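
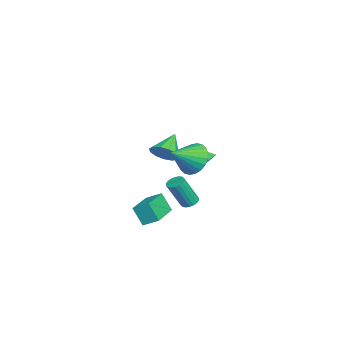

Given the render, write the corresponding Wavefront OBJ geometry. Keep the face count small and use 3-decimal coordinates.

v -1.158 2.142 -1.145
v -0.882 2.346 -0.754
v -1.542 1.258 -0.415
v -1.209 2.485 -0.757
v -1.513 2.464 -0.942
v -1.65 2.293 -1.222
v -1.557 2.051 -1.466
v -1.278 1.852 -1.56
v -0.942 1.789 -1.46
v -0.708 1.891 -1.213
v -0.684 2.111 -0.934
v -2.581 -0.297 -1.386
v -2.065 0.357 -1.104
v -3.779 0.237 -0.434
v -2.305 0.53 -1.502
v -2.632 0.44 -1.864
v -2.943 0.116 -2.073
v -3.14 -0.339 -2.065
v -3.159 -0.781 -1.84
v -2.995 -1.069 -1.472
v -2.699 -1.112 -1.076
v -2.366 -0.897 -0.778
v -2.102 -0.491 -0.674
v -1.99 -0.023 -0.795
v 2.394 1.386 0.618
v 3.24 2.008 0.598
v 3.246 0.254 1.442
v 3.061 2.128 0.947
v 2.781 2.134 1.245
v 2.441 2.027 1.449
v 2.095 1.822 1.525
v 1.794 1.551 1.464
v 1.584 1.255 1.274
v 1.498 0.979 0.984
v 1.548 0.765 0.638
v 1.727 0.645 0.289
v 2.007 0.639 -0.01
v 2.346 0.746 -0.213
v 2.693 0.951 -0.29
v 2.994 1.222 -0.228
v 3.203 1.518 -0.038
v 3.29 1.794 0.252
v 3.553 1.249 -1.883
v 3.884 1.621 -1.774
v 4.197 0.884 -0.207
v 3.867 0.511 -0.317
v 3.687 1.704 -1.696
v 4.001 0.966 -0.129
v 3.464 1.696 -1.655
v 3.778 0.958 -0.088
v 3.259 1.6 -1.659
v 3.572 0.862 -0.092
v 3.112 1.434 -1.708
v 3.425 0.696 -0.141
v 3.052 1.231 -1.791
v 3.365 0.494 -0.224
v 3.092 1.032 -1.893
v 3.405 0.295 -0.326
v 3.223 0.876 -1.993
v 3.536 0.139 -0.426
v 3.419 0.794 -2.071
v 3.733 0.056 -0.504
v 3.642 0.802 -2.112
v 3.956 0.064 -0.545
v 3.848 0.898 -2.108
v 4.161 0.16 -0.541
v 3.995 1.064 -2.059
v 4.308 0.326 -0.492
v 4.055 1.266 -1.976
v 4.368 0.529 -0.409
v 4.015 1.465 -1.874
v 4.328 0.728 -0.307
v 2.822 -0.501 -3.231
v 2.537 -1.022 -2.176
v 3.01 0.313 -2.778
v 2.725 -0.208 -1.724
v 4.735 -1.072 -2.996
v 4.45 -1.593 -1.942
v 4.923 -0.258 -2.544
v 4.638 -0.779 -1.489
f 2 1 4
f 2 4 3
f 4 1 5
f 4 5 3
f 5 1 6
f 5 6 3
f 6 1 7
f 6 7 3
f 7 1 8
f 7 8 3
f 8 1 9
f 8 9 3
f 9 1 10
f 9 10 3
f 10 1 11
f 10 11 3
f 11 1 2
f 11 2 3
f 13 12 15
f 13 15 14
f 15 12 16
f 15 16 14
f 16 12 17
f 16 17 14
f 17 12 18
f 17 18 14
f 18 12 19
f 18 19 14
f 19 12 20
f 19 20 14
f 20 12 21
f 20 21 14
f 21 12 22
f 21 22 14
f 22 12 23
f 22 23 14
f 23 12 24
f 23 24 14
f 24 12 13
f 24 13 14
f 26 25 28
f 26 28 27
f 28 25 29
f 28 29 27
f 29 25 30
f 29 30 27
f 30 25 31
f 30 31 27
f 31 25 32
f 31 32 27
f 32 25 33
f 32 33 27
f 33 25 34
f 33 34 27
f 34 25 35
f 34 35 27
f 35 25 36
f 35 36 27
f 36 25 37
f 36 37 27
f 37 25 38
f 37 38 27
f 38 25 39
f 38 39 27
f 39 25 40
f 39 40 27
f 40 25 41
f 40 41 27
f 41 25 42
f 41 42 27
f 42 25 26
f 42 26 27
f 44 43 47
f 44 47 45
f 45 47 48
f 45 48 46
f 47 43 49
f 47 49 48
f 48 49 50
f 48 50 46
f 49 43 51
f 49 51 50
f 50 51 52
f 50 52 46
f 51 43 53
f 51 53 52
f 52 53 54
f 52 54 46
f 53 43 55
f 53 55 54
f 54 55 56
f 54 56 46
f 55 43 57
f 55 57 56
f 56 57 58
f 56 58 46
f 57 43 59
f 57 59 58
f 58 59 60
f 58 60 46
f 59 43 61
f 59 61 60
f 60 61 62
f 60 62 46
f 61 43 63
f 61 63 62
f 62 63 64
f 62 64 46
f 63 43 65
f 63 65 64
f 64 65 66
f 64 66 46
f 65 43 67
f 65 67 66
f 66 67 68
f 66 68 46
f 67 43 69
f 67 69 68
f 68 69 70
f 68 70 46
f 69 43 71
f 69 71 70
f 70 71 72
f 70 72 46
f 71 43 44
f 71 44 72
f 72 44 45
f 72 45 46
f 74 76 73
f 77 74 73
f 73 76 75
f 75 77 73
f 74 80 76
f 78 74 77
f 78 80 74
f 76 80 75
f 79 77 75
f 75 80 79
f 79 78 77
f 80 78 79



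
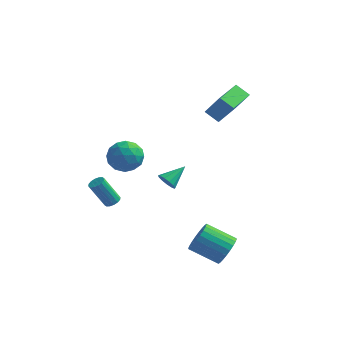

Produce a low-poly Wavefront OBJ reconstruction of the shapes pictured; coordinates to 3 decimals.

v 4.103 -3.785 -3.866
v 4.503 -3.392 -3.062
v 2.816 -3.462 -2.19
v 2.417 -3.855 -2.994
v 4.392 -3.079 -3.251
v 2.706 -3.148 -2.379
v 4.238 -2.873 -3.534
v 2.551 -2.942 -2.662
v 4.062 -2.806 -3.867
v 2.376 -2.875 -2.995
v 3.894 -2.888 -4.2
v 2.207 -2.958 -3.328
v 3.757 -3.107 -4.483
v 2.07 -3.176 -3.61
v 3.672 -3.429 -4.671
v 1.986 -3.498 -3.799
v 3.654 -3.805 -4.737
v 1.967 -3.874 -3.865
v 3.704 -4.178 -4.67
v 2.017 -4.248 -3.798
v 3.814 -4.492 -4.481
v 2.128 -4.561 -3.609
v 3.969 -4.698 -4.198
v 2.282 -4.767 -3.326
v 4.144 -4.765 -3.865
v 2.458 -4.834 -2.993
v 4.313 -4.682 -3.532
v 2.626 -4.752 -2.66
v 4.45 -4.464 -3.25
v 2.763 -4.533 -2.377
v 4.534 -4.142 -3.061
v 2.848 -4.211 -2.189
v 4.553 -3.766 -2.995
v 2.866 -3.835 -2.123
v 0.993 1.977 3.245
v 1.901 1.826 4.65
v 1.355 3.994 3.226
v 2.264 3.844 4.631
v 1.856 1.816 2.669
v 2.765 1.666 4.074
v 2.219 3.834 2.65
v 3.127 3.683 4.055
v -2.689 -3.289 -1.61
v -2.313 -3.042 -1.369
v -3.156 -3.283 0.191
v -3.531 -3.531 -0.05
v -2.488 -2.855 -1.435
v -3.33 -3.096 0.126
v -2.716 -2.784 -1.547
v -3.559 -3.026 0.014
v -2.937 -2.849 -1.676
v -3.78 -3.09 -0.116
v -3.091 -3.031 -1.788
v -3.934 -3.273 -0.227
v -3.138 -3.283 -1.852
v -3.98 -3.525 -0.291
v -3.064 -3.537 -1.851
v -3.907 -3.778 -0.291
v -2.89 -3.724 -1.786
v -3.732 -3.965 -0.225
v -2.661 -3.794 -1.674
v -3.504 -4.036 -0.113
v -2.44 -3.73 -1.544
v -3.283 -3.971 0.016
v -2.286 -3.547 -1.433
v -3.129 -3.789 0.128
v -2.24 -3.295 -1.369
v -3.082 -3.537 0.192
v -4.294 1.237 -0.564
v -3.537 1.326 0.306
v -3.143 0.054 -1.446
v -2.386 0.143 -0.576
v -3.395 -0.397 -0.411
v -4.107 0.334 0.134
v -2.573 1.046 -1.274
v -3.285 1.777 -0.729
v -2.473 1.208 -0.133
v -2.981 0.316 0.4
v -3.699 1.064 -1.54
v -4.207 0.172 -1.007
v -4.017 1.385 -0.052
v -2.663 -0.005 -1.088
v -3.256 -0.323 -0.991
v -2.811 -0.27 -0.48
v -4.352 0.802 -0.153
v -3.906 0.855 0.358
v -3.823 -0.158 -0.063
v -2.774 0.525 -1.498
v -2.328 0.578 -0.987
v -3.869 1.65 -0.66
v -3.424 1.703 -0.149
v -2.857 1.538 -1.077
v -2.947 1.368 0.201
v -2.27 0.673 -0.317
v -2.38 1.204 -0.727
v -2.798 1.633 -0.407
v -3.245 0.844 0.515
v -2.568 0.149 -0.003
v -3.161 -0.169 0.094
v -3.58 0.261 0.414
v -2.62 0.775 0.257
v -4.112 1.231 -1.137
v -3.435 0.536 -1.655
v -3.1 1.119 -1.554
v -3.519 1.549 -1.234
v -4.41 0.707 -0.823
v -3.733 0.012 -1.341
v -3.882 -0.253 -0.733
v -4.3 0.176 -0.413
v -4.06 0.605 -1.397
v 0.517 -3.445 0.78
v 0.958 -3.423 0.316
v 1.223 -2.375 1.5
v 0.7 -3.19 0.222
v 0.384 -3.037 0.305
v 0.11 -3.014 0.539
v -0.034 -3.128 0.849
v -0.004 -3.342 1.137
v 0.192 -3.589 1.312
v 0.492 -3.79 1.318
v 0.799 -3.882 1.153
v 1.017 -3.835 0.869
v 1.076 -3.664 0.558
f 2 1 5
f 2 5 3
f 3 5 6
f 3 6 4
f 5 1 7
f 5 7 6
f 6 7 8
f 6 8 4
f 7 1 9
f 7 9 8
f 8 9 10
f 8 10 4
f 9 1 11
f 9 11 10
f 10 11 12
f 10 12 4
f 11 1 13
f 11 13 12
f 12 13 14
f 12 14 4
f 13 1 15
f 13 15 14
f 14 15 16
f 14 16 4
f 15 1 17
f 15 17 16
f 16 17 18
f 16 18 4
f 17 1 19
f 17 19 18
f 18 19 20
f 18 20 4
f 19 1 21
f 19 21 20
f 20 21 22
f 20 22 4
f 21 1 23
f 21 23 22
f 22 23 24
f 22 24 4
f 23 1 25
f 23 25 24
f 24 25 26
f 24 26 4
f 25 1 27
f 25 27 26
f 26 27 28
f 26 28 4
f 27 1 29
f 27 29 28
f 28 29 30
f 28 30 4
f 29 1 31
f 29 31 30
f 30 31 32
f 30 32 4
f 31 1 33
f 31 33 32
f 32 33 34
f 32 34 4
f 33 1 2
f 33 2 34
f 34 2 3
f 34 3 4
f 36 38 35
f 39 36 35
f 35 38 37
f 37 39 35
f 36 42 38
f 40 36 39
f 40 42 36
f 38 42 37
f 41 39 37
f 37 42 41
f 41 40 39
f 42 40 41
f 44 43 47
f 44 47 45
f 45 47 48
f 45 48 46
f 47 43 49
f 47 49 48
f 48 49 50
f 48 50 46
f 49 43 51
f 49 51 50
f 50 51 52
f 50 52 46
f 51 43 53
f 51 53 52
f 52 53 54
f 52 54 46
f 53 43 55
f 53 55 54
f 54 55 56
f 54 56 46
f 55 43 57
f 55 57 56
f 56 57 58
f 56 58 46
f 57 43 59
f 57 59 58
f 58 59 60
f 58 60 46
f 59 43 61
f 59 61 60
f 60 61 62
f 60 62 46
f 61 43 63
f 61 63 62
f 62 63 64
f 62 64 46
f 63 43 65
f 63 65 64
f 64 65 66
f 64 66 46
f 65 43 67
f 65 67 66
f 66 67 68
f 66 68 46
f 67 43 44
f 67 44 68
f 68 44 45
f 68 45 46
f 69 106 85
f 106 80 109
f 85 109 74
f 106 109 85
f 69 85 81
f 85 74 86
f 81 86 70
f 85 86 81
f 69 81 90
f 81 70 91
f 90 91 76
f 81 91 90
f 69 90 102
f 90 76 105
f 102 105 79
f 90 105 102
f 69 102 106
f 102 79 110
f 106 110 80
f 102 110 106
f 70 86 97
f 86 74 100
f 97 100 78
f 86 100 97
f 74 109 87
f 109 80 108
f 87 108 73
f 109 108 87
f 80 110 107
f 110 79 103
f 107 103 71
f 110 103 107
f 79 105 104
f 105 76 92
f 104 92 75
f 105 92 104
f 76 91 96
f 91 70 93
f 96 93 77
f 91 93 96
f 72 98 84
f 98 78 99
f 84 99 73
f 98 99 84
f 72 84 82
f 84 73 83
f 82 83 71
f 84 83 82
f 72 82 89
f 82 71 88
f 89 88 75
f 82 88 89
f 72 89 94
f 89 75 95
f 94 95 77
f 89 95 94
f 72 94 98
f 94 77 101
f 98 101 78
f 94 101 98
f 73 99 87
f 99 78 100
f 87 100 74
f 99 100 87
f 71 83 107
f 83 73 108
f 107 108 80
f 83 108 107
f 75 88 104
f 88 71 103
f 104 103 79
f 88 103 104
f 77 95 96
f 95 75 92
f 96 92 76
f 95 92 96
f 78 101 97
f 101 77 93
f 97 93 70
f 101 93 97
f 112 111 114
f 112 114 113
f 114 111 115
f 114 115 113
f 115 111 116
f 115 116 113
f 116 111 117
f 116 117 113
f 117 111 118
f 117 118 113
f 118 111 119
f 118 119 113
f 119 111 120
f 119 120 113
f 120 111 121
f 120 121 113
f 121 111 122
f 121 122 113
f 122 111 123
f 122 123 113
f 123 111 112
f 123 112 113



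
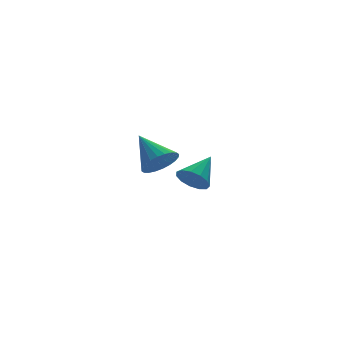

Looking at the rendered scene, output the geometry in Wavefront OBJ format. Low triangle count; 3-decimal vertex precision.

v -3.476 -3.454 1.249
v -3.005 -3.967 1.029
v -2.384 -2.786 2.031
v -2.989 -3.666 0.749
v -3.127 -3.298 0.628
v -3.376 -2.98 0.704
v -3.657 -2.812 0.953
v -3.88 -2.848 1.296
v -3.976 -3.076 1.625
v -3.912 -3.425 1.834
v -3.711 -3.782 1.858
v -3.434 -4.036 1.688
v -3.172 -4.105 1.38
v -2.75 1.099 0.261
v -2.161 0.8 0.842
v -3.07 2.521 1.319
v -1.963 0.995 0.64
v -1.884 1.206 0.381
v -1.938 1.4 0.103
v -2.115 1.549 -0.151
v -2.389 1.629 -0.342
v -2.718 1.629 -0.441
v -3.052 1.548 -0.433
v -3.339 1.399 -0.32
v -3.537 1.204 -0.118
v -3.615 0.993 0.142
v -3.562 0.799 0.42
v -3.384 0.65 0.673
v -3.111 0.57 0.864
v -2.782 0.57 0.963
v -2.448 0.651 0.956
f 2 1 4
f 2 4 3
f 4 1 5
f 4 5 3
f 5 1 6
f 5 6 3
f 6 1 7
f 6 7 3
f 7 1 8
f 7 8 3
f 8 1 9
f 8 9 3
f 9 1 10
f 9 10 3
f 10 1 11
f 10 11 3
f 11 1 12
f 11 12 3
f 12 1 13
f 12 13 3
f 13 1 2
f 13 2 3
f 15 14 17
f 15 17 16
f 17 14 18
f 17 18 16
f 18 14 19
f 18 19 16
f 19 14 20
f 19 20 16
f 20 14 21
f 20 21 16
f 21 14 22
f 21 22 16
f 22 14 23
f 22 23 16
f 23 14 24
f 23 24 16
f 24 14 25
f 24 25 16
f 25 14 26
f 25 26 16
f 26 14 27
f 26 27 16
f 27 14 28
f 27 28 16
f 28 14 29
f 28 29 16
f 29 14 30
f 29 30 16
f 30 14 31
f 30 31 16
f 31 14 15
f 31 15 16



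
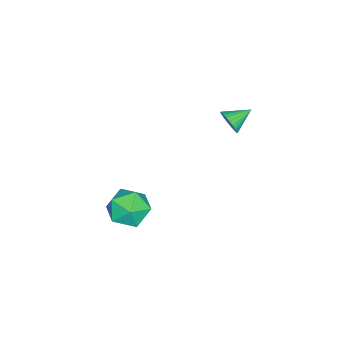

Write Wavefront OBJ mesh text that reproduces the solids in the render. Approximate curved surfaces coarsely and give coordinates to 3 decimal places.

v 3.666 0.684 -1.124
v 4.311 0.377 -1.729
v 3.189 -0.737 -0.911
v 3.834 -1.044 -1.516
v 4.097 -0.7 -0.686
v 4.392 0.178 -0.818
v 3.108 -0.538 -1.822
v 3.403 0.34 -1.954
v 3.966 -0.379 -2.16
v 4.577 -0.478 -1.459
v 2.923 0.118 -1.181
v 3.534 0.019 -0.48
v -0.934 1.948 0.357
v -0.589 2.101 0.784
v -1.666 2.572 0.723
v -0.537 2.253 0.63
v -0.545 2.358 0.434
v -0.613 2.401 0.227
v -0.729 2.375 0.039
v -0.877 2.284 -0.101
v -1.033 2.141 -0.17
v -1.174 1.97 -0.16
v -1.278 1.795 -0.071
v -1.33 1.643 0.083
v -1.322 1.538 0.279
v -1.255 1.495 0.486
v -1.138 1.521 0.674
v -0.991 1.612 0.814
v -0.835 1.754 0.883
v -0.694 1.926 0.873
f 1 12 6
f 1 6 2
f 1 2 8
f 1 8 11
f 1 11 12
f 2 6 10
f 6 12 5
f 12 11 3
f 11 8 7
f 8 2 9
f 4 10 5
f 4 5 3
f 4 3 7
f 4 7 9
f 4 9 10
f 5 10 6
f 3 5 12
f 7 3 11
f 9 7 8
f 10 9 2
f 14 13 16
f 14 16 15
f 16 13 17
f 16 17 15
f 17 13 18
f 17 18 15
f 18 13 19
f 18 19 15
f 19 13 20
f 19 20 15
f 20 13 21
f 20 21 15
f 21 13 22
f 21 22 15
f 22 13 23
f 22 23 15
f 23 13 24
f 23 24 15
f 24 13 25
f 24 25 15
f 25 13 26
f 25 26 15
f 26 13 27
f 26 27 15
f 27 13 28
f 27 28 15
f 28 13 29
f 28 29 15
f 29 13 30
f 29 30 15
f 30 13 14
f 30 14 15



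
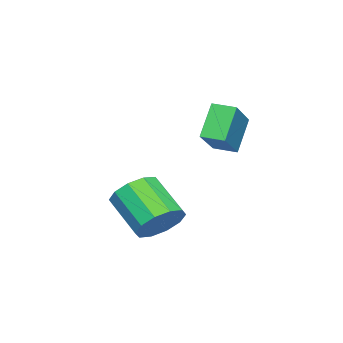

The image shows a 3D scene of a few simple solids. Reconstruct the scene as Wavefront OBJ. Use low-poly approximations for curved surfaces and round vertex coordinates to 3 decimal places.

v -4.503 -0.198 -0.022
v -2.745 0.006 1.233
v -4.561 0.787 -0.102
v -2.803 0.991 1.154
v -3.517 -0.251 -1.394
v -1.759 -0.047 -0.138
v -3.575 0.734 -1.473
v -1.817 0.938 -0.218
v -0.144 -0.893 -4.159
v 0.656 -0.771 -3.459
v -0.136 -2.224 -2.301
v -0.936 -2.347 -3.001
v 0.165 -0.363 -3.283
v -0.626 -1.817 -2.124
v -0.443 -0.158 -3.441
v -1.234 -1.612 -2.283
v -0.937 -0.234 -3.874
v -1.729 -1.687 -2.715
v -1.129 -0.562 -4.415
v -1.92 -2.015 -3.257
v -0.944 -1.016 -4.859
v -1.736 -2.469 -3.701
v -0.454 -1.423 -5.036
v -1.245 -2.877 -3.877
v 0.154 -1.628 -4.877
v -0.637 -3.082 -3.719
v 0.649 -1.553 -4.445
v -0.143 -3.006 -3.286
v 0.84 -1.225 -3.903
v 0.049 -2.678 -2.745
f 2 4 1
f 5 2 1
f 1 4 3
f 3 5 1
f 2 8 4
f 6 2 5
f 6 8 2
f 4 8 3
f 7 5 3
f 3 8 7
f 7 6 5
f 8 6 7
f 10 9 13
f 10 13 11
f 11 13 14
f 11 14 12
f 13 9 15
f 13 15 14
f 14 15 16
f 14 16 12
f 15 9 17
f 15 17 16
f 16 17 18
f 16 18 12
f 17 9 19
f 17 19 18
f 18 19 20
f 18 20 12
f 19 9 21
f 19 21 20
f 20 21 22
f 20 22 12
f 21 9 23
f 21 23 22
f 22 23 24
f 22 24 12
f 23 9 25
f 23 25 24
f 24 25 26
f 24 26 12
f 25 9 27
f 25 27 26
f 26 27 28
f 26 28 12
f 27 9 29
f 27 29 28
f 28 29 30
f 28 30 12
f 29 9 10
f 29 10 30
f 30 10 11
f 30 11 12



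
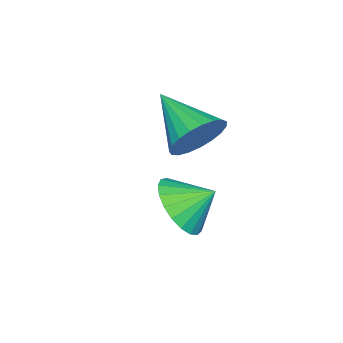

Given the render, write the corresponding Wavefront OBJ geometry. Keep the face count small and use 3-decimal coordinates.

v 1.247 1.464 -1.288
v 1.889 1.585 -0.598
v 0.633 -0.164 -0.432
v 1.576 1.779 -0.454
v 1.207 1.918 -0.455
v 0.844 1.979 -0.599
v 0.551 1.951 -0.863
v 0.379 1.839 -1.2
v 0.357 1.662 -1.553
v 0.488 1.45 -1.859
v 0.751 1.242 -2.067
v 1.1 1.071 -2.141
v 1.474 0.969 -2.067
v 1.809 0.952 -1.858
v 2.047 1.024 -1.551
v 2.147 1.172 -1.198
v 2.091 1.37 -0.862
v 3.934 2.55 -1.971
v 4.554 3.231 -2.386
v 3.486 3.35 -1.329
v 4.221 3.249 -2.641
v 3.839 3.147 -2.781
v 3.473 2.941 -2.78
v 3.186 2.668 -2.64
v 3.029 2.374 -2.384
v 3.029 2.111 -2.057
v 3.185 1.923 -1.715
v 3.47 1.845 -1.417
v 3.836 1.888 -1.215
v 4.219 2.045 -1.144
v 4.553 2.29 -1.216
v 4.779 2.58 -1.419
v 4.86 2.864 -1.717
v 4.78 3.095 -2.059
f 2 1 4
f 2 4 3
f 4 1 5
f 4 5 3
f 5 1 6
f 5 6 3
f 6 1 7
f 6 7 3
f 7 1 8
f 7 8 3
f 8 1 9
f 8 9 3
f 9 1 10
f 9 10 3
f 10 1 11
f 10 11 3
f 11 1 12
f 11 12 3
f 12 1 13
f 12 13 3
f 13 1 14
f 13 14 3
f 14 1 15
f 14 15 3
f 15 1 16
f 15 16 3
f 16 1 17
f 16 17 3
f 17 1 2
f 17 2 3
f 19 18 21
f 19 21 20
f 21 18 22
f 21 22 20
f 22 18 23
f 22 23 20
f 23 18 24
f 23 24 20
f 24 18 25
f 24 25 20
f 25 18 26
f 25 26 20
f 26 18 27
f 26 27 20
f 27 18 28
f 27 28 20
f 28 18 29
f 28 29 20
f 29 18 30
f 29 30 20
f 30 18 31
f 30 31 20
f 31 18 32
f 31 32 20
f 32 18 33
f 32 33 20
f 33 18 34
f 33 34 20
f 34 18 19
f 34 19 20



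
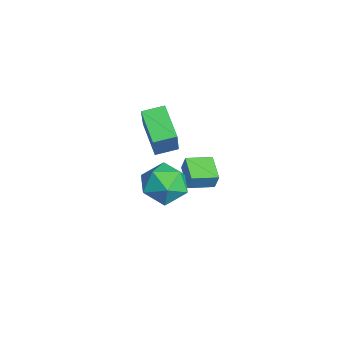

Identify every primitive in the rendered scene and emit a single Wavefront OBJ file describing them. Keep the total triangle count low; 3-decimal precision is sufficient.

v 2.618 1.351 0.165
v 3.351 0.984 1.068
v 2.909 -0.364 -0.768
v 3.642 -0.731 0.135
v 2.445 -0.608 0.333
v 2.265 0.452 0.91
v 3.995 0.168 -0.61
v 3.815 1.228 -0.033
v 4.202 0.253 0.59
v 3.244 -0.227 1.172
v 3.016 0.847 -0.872
v 2.058 0.367 -0.29
v -3.443 0.523 -0.898
v -2.392 0.251 0.887
v -3.499 1.673 -0.691
v -2.448 1.401 1.095
v -1.752 0.779 -1.855
v -0.701 0.507 -0.069
v -1.808 1.929 -1.647
v -0.757 1.657 0.138
v -1.548 2.002 -2.813
v -1.293 2.15 -1.931
v -1.63 3.325 -3.011
v -1.375 3.473 -2.129
v -0.185 2.027 -3.211
v 0.07 2.175 -2.329
v -0.267 3.35 -3.409
v -0.012 3.498 -2.527
f 1 12 6
f 1 6 2
f 1 2 8
f 1 8 11
f 1 11 12
f 2 6 10
f 6 12 5
f 12 11 3
f 11 8 7
f 8 2 9
f 4 10 5
f 4 5 3
f 4 3 7
f 4 7 9
f 4 9 10
f 5 10 6
f 3 5 12
f 7 3 11
f 9 7 8
f 10 9 2
f 14 16 13
f 17 14 13
f 13 16 15
f 15 17 13
f 14 20 16
f 18 14 17
f 18 20 14
f 16 20 15
f 19 17 15
f 15 20 19
f 19 18 17
f 20 18 19
f 22 24 21
f 25 22 21
f 21 24 23
f 23 25 21
f 22 28 24
f 26 22 25
f 26 28 22
f 24 28 23
f 27 25 23
f 23 28 27
f 27 26 25
f 28 26 27



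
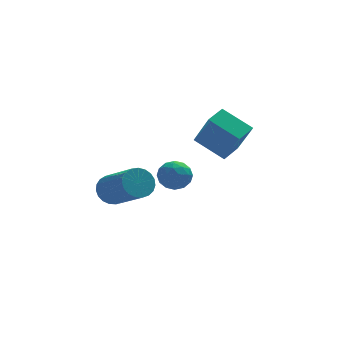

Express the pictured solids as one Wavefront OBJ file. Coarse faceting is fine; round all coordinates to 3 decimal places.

v -4.112 -0.426 -1.361
v -3.775 0.077 -0.919
v -2.95 -1.531 0.283
v -3.288 -2.034 -0.159
v -4.051 0.041 -0.777
v -3.226 -1.566 0.424
v -4.337 -0.075 -0.737
v -3.512 -1.683 0.464
v -4.584 -0.253 -0.804
v -3.76 -1.86 0.397
v -4.75 -0.46 -0.968
v -3.926 -2.068 0.233
v -4.806 -0.661 -1.199
v -3.981 -2.269 0.002
v -4.742 -0.822 -1.459
v -3.917 -2.43 -0.257
v -4.569 -0.914 -1.701
v -3.744 -2.522 -0.5
v -4.317 -0.922 -1.885
v -3.492 -2.53 -0.683
v -4.029 -0.844 -1.978
v -3.204 -2.452 -0.776
v -3.756 -0.694 -1.964
v -2.932 -2.302 -0.763
v -3.545 -0.497 -1.846
v -2.72 -2.105 -0.645
v -3.432 -0.289 -1.644
v -2.607 -1.896 -0.443
v -3.436 -0.103 -1.393
v -2.611 -1.711 -0.192
v -3.558 0.026 -1.137
v -2.733 -1.582 0.065
v 0.835 1.419 -1.024
v 1.283 0.556 0.574
v -0.288 2.298 -0.234
v 0.16 1.434 1.363
v 1.56 2.166 -0.823
v 2.008 1.302 0.774
v 0.437 3.044 -0.034
v 0.885 2.181 1.564
v -1.779 2.224 -1.767
v -1.059 2.43 -1.489
v -1.221 1.63 -2.771
v -0.501 1.836 -2.493
v -0.941 1.297 -2.101
v -1.286 1.664 -1.48
v -0.994 2.396 -2.78
v -1.339 2.763 -2.159
v -0.574 2.537 -2.115
v -0.541 1.857 -1.695
v -1.739 2.203 -2.565
v -1.706 1.523 -2.145
v -1.468 2.379 -1.54
v -0.812 1.681 -2.72
v -1.071 1.364 -2.49
v -0.648 1.485 -2.326
v -1.602 1.929 -1.535
v -1.179 2.05 -1.371
v -1.109 1.384 -1.731
v -1.101 2.01 -2.889
v -0.678 2.131 -2.725
v -1.632 2.575 -1.934
v -1.209 2.696 -1.77
v -1.171 2.676 -2.529
v -0.76 2.563 -1.744
v -0.431 2.214 -2.334
v -0.721 2.543 -2.503
v -0.924 2.759 -2.138
v -0.741 2.164 -1.497
v -0.412 1.815 -2.087
v -0.671 1.498 -1.857
v -0.874 1.713 -1.492
v -0.455 2.226 -1.865
v -1.868 2.245 -2.173
v -1.539 1.896 -2.763
v -1.406 2.347 -2.768
v -1.609 2.562 -2.403
v -1.849 1.846 -1.926
v -1.52 1.497 -2.516
v -1.356 1.301 -2.122
v -1.559 1.517 -1.757
v -1.825 1.834 -2.395
f 2 1 5
f 2 5 3
f 3 5 6
f 3 6 4
f 5 1 7
f 5 7 6
f 6 7 8
f 6 8 4
f 7 1 9
f 7 9 8
f 8 9 10
f 8 10 4
f 9 1 11
f 9 11 10
f 10 11 12
f 10 12 4
f 11 1 13
f 11 13 12
f 12 13 14
f 12 14 4
f 13 1 15
f 13 15 14
f 14 15 16
f 14 16 4
f 15 1 17
f 15 17 16
f 16 17 18
f 16 18 4
f 17 1 19
f 17 19 18
f 18 19 20
f 18 20 4
f 19 1 21
f 19 21 20
f 20 21 22
f 20 22 4
f 21 1 23
f 21 23 22
f 22 23 24
f 22 24 4
f 23 1 25
f 23 25 24
f 24 25 26
f 24 26 4
f 25 1 27
f 25 27 26
f 26 27 28
f 26 28 4
f 27 1 29
f 27 29 28
f 28 29 30
f 28 30 4
f 29 1 31
f 29 31 30
f 30 31 32
f 30 32 4
f 31 1 2
f 31 2 32
f 32 2 3
f 32 3 4
f 34 36 33
f 37 34 33
f 33 36 35
f 35 37 33
f 34 40 36
f 38 34 37
f 38 40 34
f 36 40 35
f 39 37 35
f 35 40 39
f 39 38 37
f 40 38 39
f 41 78 57
f 78 52 81
f 57 81 46
f 78 81 57
f 41 57 53
f 57 46 58
f 53 58 42
f 57 58 53
f 41 53 62
f 53 42 63
f 62 63 48
f 53 63 62
f 41 62 74
f 62 48 77
f 74 77 51
f 62 77 74
f 41 74 78
f 74 51 82
f 78 82 52
f 74 82 78
f 42 58 69
f 58 46 72
f 69 72 50
f 58 72 69
f 46 81 59
f 81 52 80
f 59 80 45
f 81 80 59
f 52 82 79
f 82 51 75
f 79 75 43
f 82 75 79
f 51 77 76
f 77 48 64
f 76 64 47
f 77 64 76
f 48 63 68
f 63 42 65
f 68 65 49
f 63 65 68
f 44 70 56
f 70 50 71
f 56 71 45
f 70 71 56
f 44 56 54
f 56 45 55
f 54 55 43
f 56 55 54
f 44 54 61
f 54 43 60
f 61 60 47
f 54 60 61
f 44 61 66
f 61 47 67
f 66 67 49
f 61 67 66
f 44 66 70
f 66 49 73
f 70 73 50
f 66 73 70
f 45 71 59
f 71 50 72
f 59 72 46
f 71 72 59
f 43 55 79
f 55 45 80
f 79 80 52
f 55 80 79
f 47 60 76
f 60 43 75
f 76 75 51
f 60 75 76
f 49 67 68
f 67 47 64
f 68 64 48
f 67 64 68
f 50 73 69
f 73 49 65
f 69 65 42
f 73 65 69



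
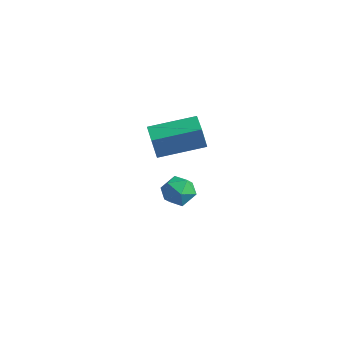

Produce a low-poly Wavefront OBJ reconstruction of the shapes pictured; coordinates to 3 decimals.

v 2.326 -0.427 1.111
v 2.29 -0.675 2.192
v 3.374 1.202 1.52
v 3.337 0.955 2.601
v 3.183 -0.955 1.019
v 3.146 -1.202 2.1
v 4.23 0.675 1.428
v 4.194 0.427 2.509
v 0.842 2.128 -3.623
v 1.607 2.174 -3.917
v 1.253 1.286 -2.683
v 2.018 1.332 -2.977
v 1.681 1.982 -2.606
v 1.427 2.502 -3.187
v 1.433 0.958 -3.413
v 1.179 1.478 -3.994
v 1.972 1.451 -3.787
v 2.125 2.083 -3.288
v 0.735 1.377 -3.312
v 0.888 2.009 -2.813
f 2 4 1
f 5 2 1
f 1 4 3
f 3 5 1
f 2 8 4
f 6 2 5
f 6 8 2
f 4 8 3
f 7 5 3
f 3 8 7
f 7 6 5
f 8 6 7
f 9 20 14
f 9 14 10
f 9 10 16
f 9 16 19
f 9 19 20
f 10 14 18
f 14 20 13
f 20 19 11
f 19 16 15
f 16 10 17
f 12 18 13
f 12 13 11
f 12 11 15
f 12 15 17
f 12 17 18
f 13 18 14
f 11 13 20
f 15 11 19
f 17 15 16
f 18 17 10



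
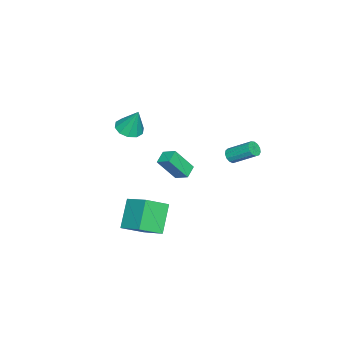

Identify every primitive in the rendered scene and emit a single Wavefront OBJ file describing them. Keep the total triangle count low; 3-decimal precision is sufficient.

v -3.285 1.023 -0.935
v -2.734 0.924 -0.824
v -2.685 2.418 0.266
v -3.235 2.517 0.155
v -2.742 1.113 -1.083
v -2.693 2.608 0.006
v -2.921 1.274 -1.295
v -2.872 2.768 -0.206
v -3.216 1.355 -1.393
v -3.167 2.849 -0.304
v -3.533 1.33 -1.345
v -3.484 2.825 -0.256
v -3.771 1.208 -1.167
v -3.722 2.703 -0.078
v -3.854 1.027 -0.915
v -3.805 2.522 0.174
v -3.757 0.845 -0.669
v -3.708 2.34 0.42
v -3.509 0.719 -0.508
v -3.46 2.214 0.581
v -3.191 0.69 -0.482
v -3.141 2.184 0.607
v -2.902 0.766 -0.599
v -2.853 2.26 0.49
v 3.715 -1.793 -3.771
v 2.289 -1.975 -2.241
v 4.467 -0.286 -2.892
v 3.04 -0.468 -1.362
v 4.76 -2.812 -2.918
v 3.333 -2.994 -1.388
v 5.511 -1.305 -2.039
v 4.085 -1.487 -0.509
v -3.481 -2.703 -4.176
v -4.393 -2.669 -3.82
v -3.26 -1.795 -3.697
v -4.172 -1.761 -3.342
v -2.888 -3.699 -2.558
v -3.8 -3.665 -2.203
v -2.667 -2.791 -2.08
v -3.579 -2.757 -1.724
v 0.431 -4.063 2.692
v 0.93 -3.373 2.371
v 0.589 -3.397 4.368
v 0.39 -3.218 2.36
v -0.134 -3.385 2.475
v -0.443 -3.811 2.674
v -0.417 -4.334 2.88
v -0.067 -4.753 3.014
v 0.473 -4.909 3.025
v 0.997 -4.742 2.909
v 1.306 -4.316 2.711
v 1.28 -3.793 2.505
f 2 1 5
f 2 5 3
f 3 5 6
f 3 6 4
f 5 1 7
f 5 7 6
f 6 7 8
f 6 8 4
f 7 1 9
f 7 9 8
f 8 9 10
f 8 10 4
f 9 1 11
f 9 11 10
f 10 11 12
f 10 12 4
f 11 1 13
f 11 13 12
f 12 13 14
f 12 14 4
f 13 1 15
f 13 15 14
f 14 15 16
f 14 16 4
f 15 1 17
f 15 17 16
f 16 17 18
f 16 18 4
f 17 1 19
f 17 19 18
f 18 19 20
f 18 20 4
f 19 1 21
f 19 21 20
f 20 21 22
f 20 22 4
f 21 1 23
f 21 23 22
f 22 23 24
f 22 24 4
f 23 1 2
f 23 2 24
f 24 2 3
f 24 3 4
f 26 28 25
f 29 26 25
f 25 28 27
f 27 29 25
f 26 32 28
f 30 26 29
f 30 32 26
f 28 32 27
f 31 29 27
f 27 32 31
f 31 30 29
f 32 30 31
f 34 36 33
f 37 34 33
f 33 36 35
f 35 37 33
f 34 40 36
f 38 34 37
f 38 40 34
f 36 40 35
f 39 37 35
f 35 40 39
f 39 38 37
f 40 38 39
f 42 41 44
f 42 44 43
f 44 41 45
f 44 45 43
f 45 41 46
f 45 46 43
f 46 41 47
f 46 47 43
f 47 41 48
f 47 48 43
f 48 41 49
f 48 49 43
f 49 41 50
f 49 50 43
f 50 41 51
f 50 51 43
f 51 41 52
f 51 52 43
f 52 41 42
f 52 42 43



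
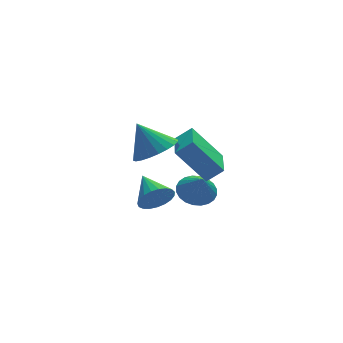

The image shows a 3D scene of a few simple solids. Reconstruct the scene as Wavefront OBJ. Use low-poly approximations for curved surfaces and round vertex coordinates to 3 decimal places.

v -3.526 0.275 1.595
v -2.683 0.901 1.618
v -4.074 0.965 2.905
v -2.942 1.124 1.392
v -3.29 1.217 1.197
v -3.674 1.168 1.062
v -4.035 0.982 1.009
v -4.319 0.688 1.045
v -4.481 0.332 1.164
v -4.499 -0.033 1.349
v -4.368 -0.351 1.571
v -4.109 -0.574 1.797
v -3.761 -0.668 1.992
v -3.377 -0.618 2.127
v -3.016 -0.432 2.18
v -2.733 -0.139 2.145
v -2.57 0.217 2.025
v -2.552 0.583 1.84
v -1.497 -0.197 -0.493
v -2.595 0.515 1.06
v -0.798 1.564 -0.806
v -1.895 2.276 0.747
v -0.785 -0.376 0.093
v -1.882 0.336 1.646
v -0.085 1.385 -0.22
v -1.183 2.097 1.333
v -0.366 3.519 -3.655
v 0.097 4.216 -3.271
v -0.354 2.901 -2.545
v -0.243 4.316 -3.212
v -0.601 4.295 -3.22
v -0.923 4.156 -3.294
v -1.161 3.92 -3.424
v -1.277 3.622 -3.588
v -1.255 3.309 -3.762
v -1.097 3.028 -3.921
v -0.828 2.822 -4.038
v -0.488 2.722 -4.097
v -0.13 2.743 -4.089
v 0.192 2.882 -4.015
v 0.43 3.118 -3.886
v 0.546 3.416 -3.721
v 0.524 3.729 -3.547
v 0.366 4.01 -3.389
v -3.889 -0.693 -0.632
v -3.558 -0.954 0.071
v -3.951 0.693 -0.088
v -3.281 -0.87 -0.11
v -3.11 -0.756 -0.382
v -3.074 -0.63 -0.697
v -3.178 -0.516 -1.001
v -3.405 -0.432 -1.241
v -3.716 -0.393 -1.375
v -4.056 -0.406 -1.382
v -4.368 -0.469 -1.258
v -4.597 -0.57 -1.027
v -4.703 -0.693 -0.727
v -4.669 -0.815 -0.41
v -4.499 -0.917 -0.132
v -4.224 -0.979 0.059
v -3.891 -0.993 0.131
f 2 1 4
f 2 4 3
f 4 1 5
f 4 5 3
f 5 1 6
f 5 6 3
f 6 1 7
f 6 7 3
f 7 1 8
f 7 8 3
f 8 1 9
f 8 9 3
f 9 1 10
f 9 10 3
f 10 1 11
f 10 11 3
f 11 1 12
f 11 12 3
f 12 1 13
f 12 13 3
f 13 1 14
f 13 14 3
f 14 1 15
f 14 15 3
f 15 1 16
f 15 16 3
f 16 1 17
f 16 17 3
f 17 1 18
f 17 18 3
f 18 1 2
f 18 2 3
f 20 22 19
f 23 20 19
f 19 22 21
f 21 23 19
f 20 26 22
f 24 20 23
f 24 26 20
f 22 26 21
f 25 23 21
f 21 26 25
f 25 24 23
f 26 24 25
f 28 27 30
f 28 30 29
f 30 27 31
f 30 31 29
f 31 27 32
f 31 32 29
f 32 27 33
f 32 33 29
f 33 27 34
f 33 34 29
f 34 27 35
f 34 35 29
f 35 27 36
f 35 36 29
f 36 27 37
f 36 37 29
f 37 27 38
f 37 38 29
f 38 27 39
f 38 39 29
f 39 27 40
f 39 40 29
f 40 27 41
f 40 41 29
f 41 27 42
f 41 42 29
f 42 27 43
f 42 43 29
f 43 27 44
f 43 44 29
f 44 27 28
f 44 28 29
f 46 45 48
f 46 48 47
f 48 45 49
f 48 49 47
f 49 45 50
f 49 50 47
f 50 45 51
f 50 51 47
f 51 45 52
f 51 52 47
f 52 45 53
f 52 53 47
f 53 45 54
f 53 54 47
f 54 45 55
f 54 55 47
f 55 45 56
f 55 56 47
f 56 45 57
f 56 57 47
f 57 45 58
f 57 58 47
f 58 45 59
f 58 59 47
f 59 45 60
f 59 60 47
f 60 45 61
f 60 61 47
f 61 45 46
f 61 46 47



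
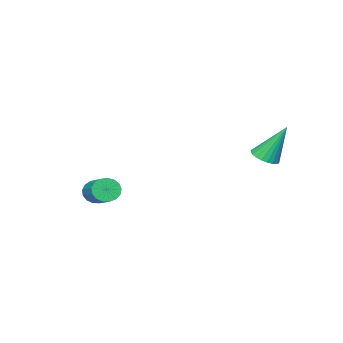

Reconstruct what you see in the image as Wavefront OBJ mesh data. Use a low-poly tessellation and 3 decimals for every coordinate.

v -0.019 2.429 -1.982
v 0.458 2.339 -1.796
v -0.441 2.971 -0.638
v 0.478 2.528 -1.866
v 0.422 2.703 -1.954
v 0.299 2.835 -2.046
v 0.128 2.906 -2.129
v -0.066 2.904 -2.189
v -0.252 2.83 -2.217
v -0.404 2.694 -2.21
v -0.496 2.519 -2.168
v -0.516 2.329 -2.098
v -0.46 2.155 -2.01
v -0.337 2.023 -1.918
v -0.166 1.952 -1.836
v 0.028 1.954 -1.776
v 0.215 2.028 -1.747
v 0.366 2.163 -1.754
v 3.203 -2.176 -4.063
v 3.605 -2.227 -4.356
v 4.199 -1.014 -3.75
v 3.797 -0.964 -3.457
v 3.457 -2.09 -4.485
v 4.051 -0.877 -3.879
v 3.251 -1.973 -4.517
v 3.845 -0.76 -3.911
v 3.034 -1.902 -4.445
v 3.628 -0.69 -3.839
v 2.855 -1.894 -4.286
v 3.449 -0.682 -3.68
v 2.757 -1.951 -4.076
v 3.351 -0.739 -3.47
v 2.76 -2.06 -3.862
v 3.354 -0.847 -3.256
v 2.865 -2.195 -3.695
v 3.459 -0.982 -3.089
v 3.048 -2.326 -3.612
v 3.642 -1.113 -3.006
v 3.265 -2.422 -3.632
v 3.86 -1.21 -3.026
v 3.469 -2.463 -3.751
v 4.063 -1.25 -3.145
v 3.612 -2.437 -3.942
v 4.206 -1.225 -3.336
v 3.661 -2.352 -4.16
v 4.255 -1.14 -3.554
f 2 1 4
f 2 4 3
f 4 1 5
f 4 5 3
f 5 1 6
f 5 6 3
f 6 1 7
f 6 7 3
f 7 1 8
f 7 8 3
f 8 1 9
f 8 9 3
f 9 1 10
f 9 10 3
f 10 1 11
f 10 11 3
f 11 1 12
f 11 12 3
f 12 1 13
f 12 13 3
f 13 1 14
f 13 14 3
f 14 1 15
f 14 15 3
f 15 1 16
f 15 16 3
f 16 1 17
f 16 17 3
f 17 1 18
f 17 18 3
f 18 1 2
f 18 2 3
f 20 19 23
f 20 23 21
f 21 23 24
f 21 24 22
f 23 19 25
f 23 25 24
f 24 25 26
f 24 26 22
f 25 19 27
f 25 27 26
f 26 27 28
f 26 28 22
f 27 19 29
f 27 29 28
f 28 29 30
f 28 30 22
f 29 19 31
f 29 31 30
f 30 31 32
f 30 32 22
f 31 19 33
f 31 33 32
f 32 33 34
f 32 34 22
f 33 19 35
f 33 35 34
f 34 35 36
f 34 36 22
f 35 19 37
f 35 37 36
f 36 37 38
f 36 38 22
f 37 19 39
f 37 39 38
f 38 39 40
f 38 40 22
f 39 19 41
f 39 41 40
f 40 41 42
f 40 42 22
f 41 19 43
f 41 43 42
f 42 43 44
f 42 44 22
f 43 19 45
f 43 45 44
f 44 45 46
f 44 46 22
f 45 19 20
f 45 20 46
f 46 20 21
f 46 21 22



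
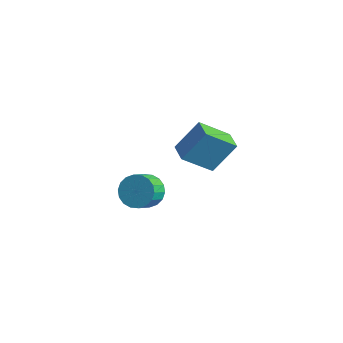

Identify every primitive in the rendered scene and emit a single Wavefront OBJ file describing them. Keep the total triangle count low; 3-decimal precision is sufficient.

v -2.421 2.402 -2.888
v -1.489 2.215 -3.4
v -1.247 1.131 -2.564
v -2.179 1.318 -2.052
v -1.359 2.515 -3.049
v -1.117 1.432 -2.212
v -1.44 2.794 -2.665
v -1.198 1.71 -1.828
v -1.715 2.994 -2.326
v -1.473 1.911 -1.489
v -2.13 3.077 -2.098
v -1.888 1.994 -1.261
v -2.602 3.027 -2.027
v -2.36 1.944 -1.19
v -3.039 2.852 -2.126
v -2.797 1.769 -1.289
v -3.353 2.589 -2.376
v -3.111 1.505 -1.54
v -3.483 2.288 -2.728
v -3.241 1.205 -1.891
v -3.402 2.01 -3.112
v -3.16 0.926 -2.275
v -3.127 1.809 -3.451
v -2.885 0.726 -2.614
v -2.712 1.726 -3.679
v -2.47 0.643 -2.842
v -2.24 1.776 -3.75
v -1.998 0.693 -2.913
v -1.803 1.951 -3.651
v -1.561 0.868 -2.814
v 1.672 0.732 3.449
v 2.28 1.901 5.084
v 0.61 1.369 3.388
v 1.218 2.538 5.023
v 2.582 2.122 2.117
v 3.19 3.291 3.752
v 1.52 2.759 2.056
v 2.128 3.928 3.691
f 2 1 5
f 2 5 3
f 3 5 6
f 3 6 4
f 5 1 7
f 5 7 6
f 6 7 8
f 6 8 4
f 7 1 9
f 7 9 8
f 8 9 10
f 8 10 4
f 9 1 11
f 9 11 10
f 10 11 12
f 10 12 4
f 11 1 13
f 11 13 12
f 12 13 14
f 12 14 4
f 13 1 15
f 13 15 14
f 14 15 16
f 14 16 4
f 15 1 17
f 15 17 16
f 16 17 18
f 16 18 4
f 17 1 19
f 17 19 18
f 18 19 20
f 18 20 4
f 19 1 21
f 19 21 20
f 20 21 22
f 20 22 4
f 21 1 23
f 21 23 22
f 22 23 24
f 22 24 4
f 23 1 25
f 23 25 24
f 24 25 26
f 24 26 4
f 25 1 27
f 25 27 26
f 26 27 28
f 26 28 4
f 27 1 29
f 27 29 28
f 28 29 30
f 28 30 4
f 29 1 2
f 29 2 30
f 30 2 3
f 30 3 4
f 32 34 31
f 35 32 31
f 31 34 33
f 33 35 31
f 32 38 34
f 36 32 35
f 36 38 32
f 34 38 33
f 37 35 33
f 33 38 37
f 37 36 35
f 38 36 37



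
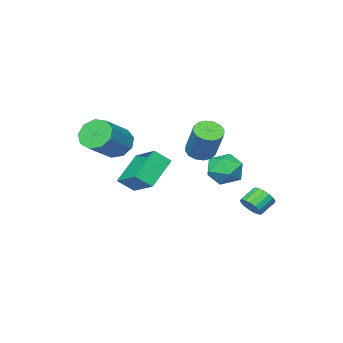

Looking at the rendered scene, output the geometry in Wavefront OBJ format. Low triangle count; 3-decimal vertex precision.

v -1.625 3.816 -1.339
v -1.219 3.837 -0.769
v -2.088 3.925 -0.152
v -2.495 3.904 -0.721
v -1.249 4.159 -0.858
v -2.118 4.247 -0.241
v -1.366 4.402 -1.057
v -2.235 4.49 -0.44
v -1.542 4.511 -1.321
v -2.411 4.599 -0.703
v -1.737 4.46 -1.588
v -2.606 4.549 -0.971
v -1.907 4.262 -1.799
v -2.776 4.351 -1.181
v -2.012 3.962 -1.904
v -2.881 4.05 -1.286
v -2.028 3.628 -1.879
v -2.898 3.717 -1.262
v -1.953 3.338 -1.731
v -2.822 3.426 -1.114
v -1.802 3.156 -1.493
v -2.671 3.245 -0.876
v -1.611 3.126 -1.22
v -2.48 3.215 -0.602
v -1.423 3.254 -0.974
v -2.292 3.342 -0.356
v -1.281 3.511 -0.811
v -2.151 3.599 -0.193
v -2.541 2.222 0.766
v -1.908 2.925 1.335
v -1.092 1.275 0.325
v -0.459 1.978 0.894
v -1.156 1.307 1.427
v -2.052 1.893 1.699
v -0.948 2.307 -0.039
v -1.844 2.893 0.233
v -0.924 2.978 0.838
v -1.052 2.36 1.744
v -1.948 1.84 -0.084
v -2.076 1.222 0.822
v 0.35 2.262 2.593
v 0.967 2.555 2.216
v 1.487 3.67 3.93
v 0.87 3.378 4.307
v 0.666 2.813 2.139
v 1.185 3.928 3.853
v 0.28 2.923 2.184
v 0.8 4.038 3.899
v -0.087 2.856 2.339
v 0.433 3.972 4.053
v -0.337 2.631 2.562
v 0.183 3.746 4.276
v -0.403 2.306 2.793
v 0.117 3.421 4.507
v -0.267 1.97 2.97
v 0.253 3.085 4.684
v 0.035 1.712 3.047
v 0.554 2.827 4.761
v 0.42 1.602 3.001
v 0.94 2.717 4.716
v 0.787 1.668 2.847
v 1.307 2.784 4.561
v 1.037 1.894 2.624
v 1.557 3.009 4.338
v 1.103 2.219 2.393
v 1.623 3.334 4.107
v 3.092 -0.808 2.963
v 3.62 -1.311 2.308
v 5.336 -0.935 3.402
v 4.808 -0.432 4.057
v 3.591 -0.665 2.131
v 5.307 -0.289 3.226
v 3.328 -0.086 2.344
v 5.044 0.29 3.439
v 2.955 0.155 2.846
v 4.671 0.531 3.941
v 2.646 -0.054 3.403
v 4.362 0.322 4.497
v 2.546 -0.617 3.754
v 4.262 -0.241 4.848
v 2.701 -1.269 3.734
v 4.417 -0.893 4.829
v 3.039 -1.705 3.354
v 4.755 -1.329 4.448
v 3.402 -1.722 2.79
v 5.118 -1.346 3.885
v 1.732 0.314 1.413
v 2.131 2.096 2.277
v 3.229 0.594 0.147
v 3.627 2.376 1.011
v 2.413 -0.176 2.109
v 2.811 1.606 2.973
v 3.909 0.104 0.843
v 4.308 1.886 1.707
f 2 1 5
f 2 5 3
f 3 5 6
f 3 6 4
f 5 1 7
f 5 7 6
f 6 7 8
f 6 8 4
f 7 1 9
f 7 9 8
f 8 9 10
f 8 10 4
f 9 1 11
f 9 11 10
f 10 11 12
f 10 12 4
f 11 1 13
f 11 13 12
f 12 13 14
f 12 14 4
f 13 1 15
f 13 15 14
f 14 15 16
f 14 16 4
f 15 1 17
f 15 17 16
f 16 17 18
f 16 18 4
f 17 1 19
f 17 19 18
f 18 19 20
f 18 20 4
f 19 1 21
f 19 21 20
f 20 21 22
f 20 22 4
f 21 1 23
f 21 23 22
f 22 23 24
f 22 24 4
f 23 1 25
f 23 25 24
f 24 25 26
f 24 26 4
f 25 1 27
f 25 27 26
f 26 27 28
f 26 28 4
f 27 1 2
f 27 2 28
f 28 2 3
f 28 3 4
f 29 40 34
f 29 34 30
f 29 30 36
f 29 36 39
f 29 39 40
f 30 34 38
f 34 40 33
f 40 39 31
f 39 36 35
f 36 30 37
f 32 38 33
f 32 33 31
f 32 31 35
f 32 35 37
f 32 37 38
f 33 38 34
f 31 33 40
f 35 31 39
f 37 35 36
f 38 37 30
f 42 41 45
f 42 45 43
f 43 45 46
f 43 46 44
f 45 41 47
f 45 47 46
f 46 47 48
f 46 48 44
f 47 41 49
f 47 49 48
f 48 49 50
f 48 50 44
f 49 41 51
f 49 51 50
f 50 51 52
f 50 52 44
f 51 41 53
f 51 53 52
f 52 53 54
f 52 54 44
f 53 41 55
f 53 55 54
f 54 55 56
f 54 56 44
f 55 41 57
f 55 57 56
f 56 57 58
f 56 58 44
f 57 41 59
f 57 59 58
f 58 59 60
f 58 60 44
f 59 41 61
f 59 61 60
f 60 61 62
f 60 62 44
f 61 41 63
f 61 63 62
f 62 63 64
f 62 64 44
f 63 41 65
f 63 65 64
f 64 65 66
f 64 66 44
f 65 41 42
f 65 42 66
f 66 42 43
f 66 43 44
f 68 67 71
f 68 71 69
f 69 71 72
f 69 72 70
f 71 67 73
f 71 73 72
f 72 73 74
f 72 74 70
f 73 67 75
f 73 75 74
f 74 75 76
f 74 76 70
f 75 67 77
f 75 77 76
f 76 77 78
f 76 78 70
f 77 67 79
f 77 79 78
f 78 79 80
f 78 80 70
f 79 67 81
f 79 81 80
f 80 81 82
f 80 82 70
f 81 67 83
f 81 83 82
f 82 83 84
f 82 84 70
f 83 67 85
f 83 85 84
f 84 85 86
f 84 86 70
f 85 67 68
f 85 68 86
f 86 68 69
f 86 69 70
f 88 90 87
f 91 88 87
f 87 90 89
f 89 91 87
f 88 94 90
f 92 88 91
f 92 94 88
f 90 94 89
f 93 91 89
f 89 94 93
f 93 92 91
f 94 92 93



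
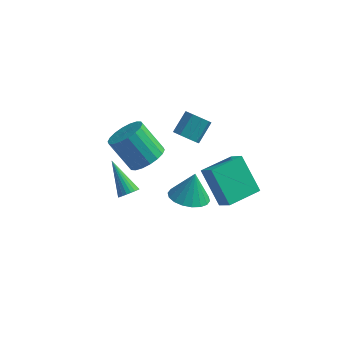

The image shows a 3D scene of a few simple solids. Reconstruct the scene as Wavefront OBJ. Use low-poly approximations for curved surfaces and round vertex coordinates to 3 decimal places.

v 0.636 -1.107 3.279
v 0.993 -0.83 2.799
v 1.321 0.065 3.561
v 0.964 -0.213 4.041
v 0.572 -0.668 2.791
v 0.9 0.227 3.552
v 0.18 -0.712 3.011
v 0.508 0.182 3.773
v 0.002 -0.941 3.357
v 0.33 -0.047 4.119
v 0.121 -1.248 3.666
v 0.448 -0.353 4.428
v 0.48 -1.489 3.795
v 0.808 -0.594 4.556
v 0.913 -1.551 3.682
v 1.241 -0.656 4.443
v 1.216 -1.406 3.38
v 1.544 -0.511 4.142
v 1.248 -1.121 3.032
v 1.576 -0.226 3.793
v -2.215 -0.737 -2.32
v -1.768 -0.502 -2.101
v -3.345 0.257 -1.08
v -1.817 -0.363 -2.257
v -1.926 -0.281 -2.423
v -2.079 -0.268 -2.573
v -2.253 -0.327 -2.684
v -2.421 -0.448 -2.74
v -2.558 -0.614 -2.732
v -2.642 -0.798 -2.661
v -2.662 -0.973 -2.538
v -2.613 -1.112 -2.382
v -2.504 -1.194 -2.216
v -2.351 -1.207 -2.067
v -2.177 -1.148 -1.955
v -2.009 -1.026 -1.9
v -1.872 -0.861 -1.908
v -1.788 -0.677 -1.979
v -1.331 -0.601 0.564
v -0.59 -0.622 1.173
v -1.727 -0.341 2.566
v -2.469 -0.319 1.956
v -0.615 -0.209 1.069
v -1.753 0.073 2.462
v -0.783 0.127 0.864
v -1.92 0.409 2.257
v -1.058 0.319 0.6
v -2.196 0.6 1.993
v -1.388 0.328 0.329
v -2.526 0.61 1.722
v -1.707 0.154 0.104
v -2.844 0.436 1.497
v -1.951 -0.17 -0.03
v -3.088 0.112 1.363
v -2.073 -0.579 -0.046
v -3.21 -0.298 1.347
v -2.047 -0.993 0.058
v -3.185 -0.711 1.451
v -1.88 -1.329 0.263
v -3.017 -1.047 1.656
v -1.604 -1.52 0.527
v -2.742 -1.239 1.92
v -1.274 -1.53 0.798
v -2.412 -1.248 2.191
v -0.956 -1.356 1.023
v -2.093 -1.074 2.416
v -0.712 -1.032 1.157
v -1.849 -0.75 2.55
v 0.757 1.113 -1.541
v 1.397 0.583 -0.761
v 1.863 2.495 -1.51
v 2.503 1.965 -0.729
v 1.897 0.235 -3.071
v 2.537 -0.295 -2.29
v 3.003 1.617 -3.039
v 3.643 1.087 -2.259
v 1.47 -3.553 1.546
v 2.4 -3.431 1.393
v 1.63 -3.107 2.874
v 2.236 -3.056 1.286
v 1.921 -2.779 1.231
v 1.517 -2.656 1.238
v 1.103 -2.71 1.307
v 0.762 -2.932 1.422
v 0.561 -3.276 1.562
v 0.54 -3.676 1.699
v 0.704 -4.051 1.806
v 1.019 -4.328 1.861
v 1.423 -4.451 1.854
v 1.837 -4.396 1.786
v 2.178 -4.175 1.67
v 2.379 -3.83 1.53
f 2 1 5
f 2 5 3
f 3 5 6
f 3 6 4
f 5 1 7
f 5 7 6
f 6 7 8
f 6 8 4
f 7 1 9
f 7 9 8
f 8 9 10
f 8 10 4
f 9 1 11
f 9 11 10
f 10 11 12
f 10 12 4
f 11 1 13
f 11 13 12
f 12 13 14
f 12 14 4
f 13 1 15
f 13 15 14
f 14 15 16
f 14 16 4
f 15 1 17
f 15 17 16
f 16 17 18
f 16 18 4
f 17 1 19
f 17 19 18
f 18 19 20
f 18 20 4
f 19 1 2
f 19 2 20
f 20 2 3
f 20 3 4
f 22 21 24
f 22 24 23
f 24 21 25
f 24 25 23
f 25 21 26
f 25 26 23
f 26 21 27
f 26 27 23
f 27 21 28
f 27 28 23
f 28 21 29
f 28 29 23
f 29 21 30
f 29 30 23
f 30 21 31
f 30 31 23
f 31 21 32
f 31 32 23
f 32 21 33
f 32 33 23
f 33 21 34
f 33 34 23
f 34 21 35
f 34 35 23
f 35 21 36
f 35 36 23
f 36 21 37
f 36 37 23
f 37 21 38
f 37 38 23
f 38 21 22
f 38 22 23
f 40 39 43
f 40 43 41
f 41 43 44
f 41 44 42
f 43 39 45
f 43 45 44
f 44 45 46
f 44 46 42
f 45 39 47
f 45 47 46
f 46 47 48
f 46 48 42
f 47 39 49
f 47 49 48
f 48 49 50
f 48 50 42
f 49 39 51
f 49 51 50
f 50 51 52
f 50 52 42
f 51 39 53
f 51 53 52
f 52 53 54
f 52 54 42
f 53 39 55
f 53 55 54
f 54 55 56
f 54 56 42
f 55 39 57
f 55 57 56
f 56 57 58
f 56 58 42
f 57 39 59
f 57 59 58
f 58 59 60
f 58 60 42
f 59 39 61
f 59 61 60
f 60 61 62
f 60 62 42
f 61 39 63
f 61 63 62
f 62 63 64
f 62 64 42
f 63 39 65
f 63 65 64
f 64 65 66
f 64 66 42
f 65 39 67
f 65 67 66
f 66 67 68
f 66 68 42
f 67 39 40
f 67 40 68
f 68 40 41
f 68 41 42
f 70 72 69
f 73 70 69
f 69 72 71
f 71 73 69
f 70 76 72
f 74 70 73
f 74 76 70
f 72 76 71
f 75 73 71
f 71 76 75
f 75 74 73
f 76 74 75
f 78 77 80
f 78 80 79
f 80 77 81
f 80 81 79
f 81 77 82
f 81 82 79
f 82 77 83
f 82 83 79
f 83 77 84
f 83 84 79
f 84 77 85
f 84 85 79
f 85 77 86
f 85 86 79
f 86 77 87
f 86 87 79
f 87 77 88
f 87 88 79
f 88 77 89
f 88 89 79
f 89 77 90
f 89 90 79
f 90 77 91
f 90 91 79
f 91 77 92
f 91 92 79
f 92 77 78
f 92 78 79



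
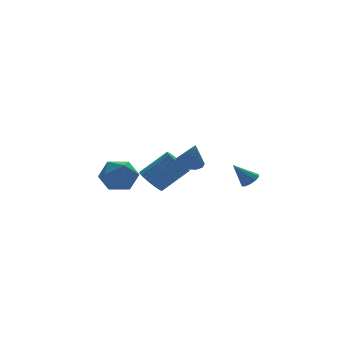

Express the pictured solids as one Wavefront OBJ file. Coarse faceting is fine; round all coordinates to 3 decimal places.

v -2.329 3.91 0.842
v -1.55 3.302 0.398
v -3.31 2.478 1.082
v -2.531 1.87 0.638
v -2.372 2.333 1.604
v -1.765 3.218 1.456
v -3.095 2.562 0.024
v -2.488 3.447 -0.124
v -2.024 2.469 -0.108
v -1.577 2.327 0.868
v -3.283 3.453 0.612
v -2.836 3.311 1.588
v -1.775 0.479 1.056
v -1.269 0.898 0.618
v 0.041 0.601 1.846
v -0.465 0.181 2.284
v -1.388 1.118 0.798
v -0.078 0.82 2.026
v -1.567 1.24 1.018
v -0.257 0.942 2.246
v -1.777 1.246 1.244
v -0.467 0.949 2.472
v -1.986 1.136 1.441
v -0.676 0.838 2.669
v -2.164 0.925 1.579
v -0.854 0.628 2.807
v -2.282 0.647 1.638
v -0.972 0.349 2.866
v -2.323 0.343 1.608
v -1.014 0.045 2.836
v -2.281 0.059 1.494
v -0.971 -0.238 2.722
v -2.162 -0.16 1.314
v -0.852 -0.458 2.542
v -1.983 -0.282 1.094
v -0.673 -0.58 2.322
v -1.773 -0.289 0.868
v -0.463 -0.586 2.096
v -1.564 -0.178 0.671
v -0.254 -0.476 1.899
v -1.386 0.032 0.533
v -0.076 -0.265 1.761
v -1.268 0.311 0.474
v 0.042 0.013 1.702
v -1.226 0.615 0.504
v 0.083 0.317 1.732
v -0.803 -1.891 2.943
v -0.125 -1.769 2.968
v -0.757 -2.409 4.177
v -0.299 -1.451 3.108
v -0.633 -1.272 3.196
v -1.021 -1.29 3.203
v -1.34 -1.499 3.127
v -1.489 -1.832 2.993
v -1.42 -2.184 2.843
v -1.155 -2.443 2.724
v -0.779 -2.527 2.675
v -0.41 -2.408 2.711
v -0.166 -2.126 2.82
v 1.508 -3.535 1.991
v 1.788 -3.859 2.304
v 0.752 -3.245 2.969
v 1.923 -3.561 2.32
v 1.9 -3.253 2.21
v 1.727 -3.053 2.017
v 1.47 -3.037 1.814
v 1.228 -3.211 1.678
v 1.093 -3.509 1.662
v 1.117 -3.817 1.772
v 1.29 -4.017 1.965
v 1.546 -4.033 2.168
f 1 12 6
f 1 6 2
f 1 2 8
f 1 8 11
f 1 11 12
f 2 6 10
f 6 12 5
f 12 11 3
f 11 8 7
f 8 2 9
f 4 10 5
f 4 5 3
f 4 3 7
f 4 7 9
f 4 9 10
f 5 10 6
f 3 5 12
f 7 3 11
f 9 7 8
f 10 9 2
f 14 13 17
f 14 17 15
f 15 17 18
f 15 18 16
f 17 13 19
f 17 19 18
f 18 19 20
f 18 20 16
f 19 13 21
f 19 21 20
f 20 21 22
f 20 22 16
f 21 13 23
f 21 23 22
f 22 23 24
f 22 24 16
f 23 13 25
f 23 25 24
f 24 25 26
f 24 26 16
f 25 13 27
f 25 27 26
f 26 27 28
f 26 28 16
f 27 13 29
f 27 29 28
f 28 29 30
f 28 30 16
f 29 13 31
f 29 31 30
f 30 31 32
f 30 32 16
f 31 13 33
f 31 33 32
f 32 33 34
f 32 34 16
f 33 13 35
f 33 35 34
f 34 35 36
f 34 36 16
f 35 13 37
f 35 37 36
f 36 37 38
f 36 38 16
f 37 13 39
f 37 39 38
f 38 39 40
f 38 40 16
f 39 13 41
f 39 41 40
f 40 41 42
f 40 42 16
f 41 13 43
f 41 43 42
f 42 43 44
f 42 44 16
f 43 13 45
f 43 45 44
f 44 45 46
f 44 46 16
f 45 13 14
f 45 14 46
f 46 14 15
f 46 15 16
f 48 47 50
f 48 50 49
f 50 47 51
f 50 51 49
f 51 47 52
f 51 52 49
f 52 47 53
f 52 53 49
f 53 47 54
f 53 54 49
f 54 47 55
f 54 55 49
f 55 47 56
f 55 56 49
f 56 47 57
f 56 57 49
f 57 47 58
f 57 58 49
f 58 47 59
f 58 59 49
f 59 47 48
f 59 48 49
f 61 60 63
f 61 63 62
f 63 60 64
f 63 64 62
f 64 60 65
f 64 65 62
f 65 60 66
f 65 66 62
f 66 60 67
f 66 67 62
f 67 60 68
f 67 68 62
f 68 60 69
f 68 69 62
f 69 60 70
f 69 70 62
f 70 60 71
f 70 71 62
f 71 60 61
f 71 61 62



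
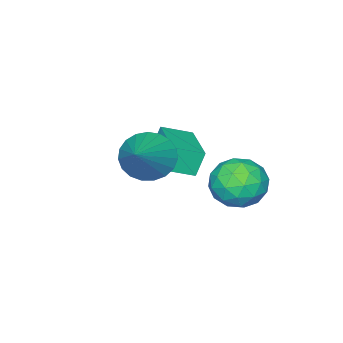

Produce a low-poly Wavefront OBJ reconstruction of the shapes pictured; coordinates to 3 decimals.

v -3.123 4.203 -0.335
v -2.791 3.798 0.54
v -3.149 2.702 -1.02
v -2.817 2.297 -0.145
v -3.758 2.686 -0.202
v -3.742 3.613 0.222
v -2.198 2.887 -0.702
v -2.182 3.814 -0.278
v -2.219 2.984 0.313
v -3.183 2.86 0.622
v -2.757 3.64 -1.102
v -3.721 3.516 -0.793
v -2.955 4.132 0.163
v -2.985 2.368 -0.643
v -3.539 2.596 -0.676
v -3.343 2.358 -0.162
v -3.514 4.024 -0.024
v -3.318 3.786 0.49
v -3.887 3.132 0.054
v -2.622 2.714 -0.97
v -2.426 2.476 -0.456
v -2.597 4.142 -0.318
v -2.401 3.904 0.196
v -2.053 3.368 -0.534
v -2.423 3.416 0.544
v -2.439 2.533 0.141
v -2.075 2.88 -0.186
v -2.065 3.425 0.063
v -2.99 3.343 0.725
v -3.005 2.461 0.322
v -3.559 2.689 0.289
v -3.549 3.234 0.538
v -2.654 2.864 0.592
v -2.935 4.039 -0.802
v -2.95 3.157 -1.205
v -2.391 3.266 -1.018
v -2.381 3.811 -0.769
v -3.501 3.967 -0.621
v -3.517 3.084 -1.024
v -3.875 3.075 -0.543
v -3.865 3.62 -0.294
v -3.286 3.636 -1.072
v -2.59 -0.016 0.187
v -2.917 0.104 1.103
v -3.374 0.677 -0.183
v -3.701 0.797 0.733
v -1.359 1.503 0.427
v -1.686 1.623 1.343
v -2.143 2.196 0.057
v -2.47 2.316 0.973
v -0.253 1.878 1.745
v 0.358 1.368 1.284
v 1.253 2.662 2.875
v 0.348 1.688 1.075
v 0.234 2.041 0.982
v 0.036 2.366 1.021
v -0.213 2.607 1.185
v -0.468 2.721 1.446
v -0.686 2.689 1.759
v -0.829 2.518 2.069
v -0.873 2.235 2.323
v -0.81 1.891 2.477
v -0.65 1.544 2.505
v -0.422 1.256 2.401
v -0.164 1.074 2.184
v 0.078 1.032 1.891
v 0.263 1.136 1.572
f 1 38 17
f 38 12 41
f 17 41 6
f 38 41 17
f 1 17 13
f 17 6 18
f 13 18 2
f 17 18 13
f 1 13 22
f 13 2 23
f 22 23 8
f 13 23 22
f 1 22 34
f 22 8 37
f 34 37 11
f 22 37 34
f 1 34 38
f 34 11 42
f 38 42 12
f 34 42 38
f 2 18 29
f 18 6 32
f 29 32 10
f 18 32 29
f 6 41 19
f 41 12 40
f 19 40 5
f 41 40 19
f 12 42 39
f 42 11 35
f 39 35 3
f 42 35 39
f 11 37 36
f 37 8 24
f 36 24 7
f 37 24 36
f 8 23 28
f 23 2 25
f 28 25 9
f 23 25 28
f 4 30 16
f 30 10 31
f 16 31 5
f 30 31 16
f 4 16 14
f 16 5 15
f 14 15 3
f 16 15 14
f 4 14 21
f 14 3 20
f 21 20 7
f 14 20 21
f 4 21 26
f 21 7 27
f 26 27 9
f 21 27 26
f 4 26 30
f 26 9 33
f 30 33 10
f 26 33 30
f 5 31 19
f 31 10 32
f 19 32 6
f 31 32 19
f 3 15 39
f 15 5 40
f 39 40 12
f 15 40 39
f 7 20 36
f 20 3 35
f 36 35 11
f 20 35 36
f 9 27 28
f 27 7 24
f 28 24 8
f 27 24 28
f 10 33 29
f 33 9 25
f 29 25 2
f 33 25 29
f 44 46 43
f 47 44 43
f 43 46 45
f 45 47 43
f 44 50 46
f 48 44 47
f 48 50 44
f 46 50 45
f 49 47 45
f 45 50 49
f 49 48 47
f 50 48 49
f 52 51 54
f 52 54 53
f 54 51 55
f 54 55 53
f 55 51 56
f 55 56 53
f 56 51 57
f 56 57 53
f 57 51 58
f 57 58 53
f 58 51 59
f 58 59 53
f 59 51 60
f 59 60 53
f 60 51 61
f 60 61 53
f 61 51 62
f 61 62 53
f 62 51 63
f 62 63 53
f 63 51 64
f 63 64 53
f 64 51 65
f 64 65 53
f 65 51 66
f 65 66 53
f 66 51 67
f 66 67 53
f 67 51 52
f 67 52 53



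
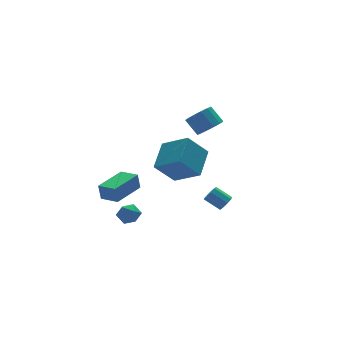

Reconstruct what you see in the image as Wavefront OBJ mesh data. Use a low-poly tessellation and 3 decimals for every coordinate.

v 2.86 -2.691 -2.02
v 3.26 -2.668 -1.658
v 2.66 -1.986 -1.038
v 2.26 -2.009 -1.4
v 3.303 -2.401 -1.91
v 2.702 -1.72 -1.29
v 3.138 -2.27 -2.214
v 2.537 -1.588 -1.593
v 2.843 -2.336 -2.427
v 2.243 -1.654 -1.806
v 2.557 -2.567 -2.449
v 1.956 -1.886 -1.829
v 2.412 -2.857 -2.271
v 1.812 -2.176 -1.651
v 2.477 -3.069 -1.976
v 1.877 -2.387 -1.356
v 2.722 -3.104 -1.701
v 2.121 -2.422 -1.081
v 3.031 -2.945 -1.576
v 2.43 -2.264 -0.955
v -2.088 0.554 -3.195
v -1.519 0.762 -3.613
v -1.401 -0.262 -2.667
v -0.832 -0.054 -3.085
v -1.091 0.397 -2.564
v -1.515 0.902 -2.891
v -1.405 -0.402 -3.389
v -1.829 0.103 -3.716
v -1.097 0.171 -3.733
v -0.902 0.665 -3.223
v -2.018 -0.165 -3.057
v -1.823 0.329 -2.547
v -1.985 -3.594 2.698
v -1.226 -4.945 3.594
v -0.85 -2.414 3.516
v -0.091 -3.765 4.412
v -0.889 -3.795 1.468
v -0.13 -5.146 2.364
v 0.246 -2.615 2.286
v 1.005 -3.966 3.182
v 3.161 -0.462 2.645
v 3.79 -0.733 3.131
v 3.489 0.051 3.96
v 2.859 0.322 3.475
v 3.968 -0.384 2.865
v 3.666 0.4 3.694
v 3.889 -0.06 2.53
v 3.588 0.724 3.359
v 3.579 0.137 2.231
v 3.278 0.921 3.06
v 3.136 0.144 2.064
v 2.835 0.928 2.893
v 2.701 -0.042 2.082
v 2.4 0.742 2.911
v 2.412 -0.361 2.278
v 2.111 0.423 3.107
v 2.361 -0.712 2.591
v 2.059 0.072 3.42
v 2.563 -0.984 2.922
v 2.262 -0.2 3.751
v 2.955 -1.09 3.165
v 2.654 -0.306 3.994
v 3.413 -0.996 3.242
v 3.112 -0.213 4.071
v -1.35 1.78 -3.053
v -1.454 1.871 -2.053
v -1.844 2.819 -3.2
v -1.949 2.91 -2.2
v 0.529 2.69 -2.94
v 0.424 2.781 -1.94
v 0.034 3.729 -3.087
v -0.07 3.82 -2.087
f 2 1 5
f 2 5 3
f 3 5 6
f 3 6 4
f 5 1 7
f 5 7 6
f 6 7 8
f 6 8 4
f 7 1 9
f 7 9 8
f 8 9 10
f 8 10 4
f 9 1 11
f 9 11 10
f 10 11 12
f 10 12 4
f 11 1 13
f 11 13 12
f 12 13 14
f 12 14 4
f 13 1 15
f 13 15 14
f 14 15 16
f 14 16 4
f 15 1 17
f 15 17 16
f 16 17 18
f 16 18 4
f 17 1 19
f 17 19 18
f 18 19 20
f 18 20 4
f 19 1 2
f 19 2 20
f 20 2 3
f 20 3 4
f 21 32 26
f 21 26 22
f 21 22 28
f 21 28 31
f 21 31 32
f 22 26 30
f 26 32 25
f 32 31 23
f 31 28 27
f 28 22 29
f 24 30 25
f 24 25 23
f 24 23 27
f 24 27 29
f 24 29 30
f 25 30 26
f 23 25 32
f 27 23 31
f 29 27 28
f 30 29 22
f 34 36 33
f 37 34 33
f 33 36 35
f 35 37 33
f 34 40 36
f 38 34 37
f 38 40 34
f 36 40 35
f 39 37 35
f 35 40 39
f 39 38 37
f 40 38 39
f 42 41 45
f 42 45 43
f 43 45 46
f 43 46 44
f 45 41 47
f 45 47 46
f 46 47 48
f 46 48 44
f 47 41 49
f 47 49 48
f 48 49 50
f 48 50 44
f 49 41 51
f 49 51 50
f 50 51 52
f 50 52 44
f 51 41 53
f 51 53 52
f 52 53 54
f 52 54 44
f 53 41 55
f 53 55 54
f 54 55 56
f 54 56 44
f 55 41 57
f 55 57 56
f 56 57 58
f 56 58 44
f 57 41 59
f 57 59 58
f 58 59 60
f 58 60 44
f 59 41 61
f 59 61 60
f 60 61 62
f 60 62 44
f 61 41 63
f 61 63 62
f 62 63 64
f 62 64 44
f 63 41 42
f 63 42 64
f 64 42 43
f 64 43 44
f 66 68 65
f 69 66 65
f 65 68 67
f 67 69 65
f 66 72 68
f 70 66 69
f 70 72 66
f 68 72 67
f 71 69 67
f 67 72 71
f 71 70 69
f 72 70 71



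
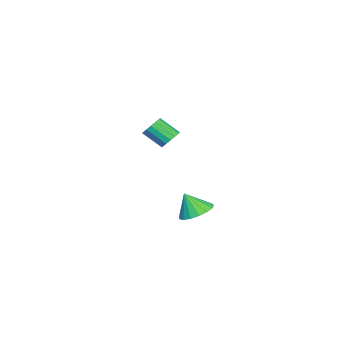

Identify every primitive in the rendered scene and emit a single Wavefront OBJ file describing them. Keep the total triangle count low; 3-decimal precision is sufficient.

v -1.795 -1.479 -0.05
v -1.497 -1.152 0.294
v -1.408 -2.014 1.035
v -1.705 -2.341 0.69
v -1.773 -1.113 0.373
v -1.684 -1.975 1.114
v -2.055 -1.172 0.339
v -1.966 -2.034 1.079
v -2.267 -1.313 0.2
v -2.178 -2.175 0.941
v -2.353 -1.498 -0.005
v -2.263 -2.36 0.735
v -2.288 -1.679 -0.223
v -2.199 -2.541 0.517
v -2.092 -1.806 -0.395
v -2.003 -2.668 0.346
v -1.816 -1.845 -0.474
v -1.727 -2.707 0.267
v -1.534 -1.786 -0.439
v -1.445 -2.648 0.301
v -1.322 -1.645 -0.301
v -1.233 -2.507 0.44
v -1.237 -1.46 -0.095
v -1.147 -2.322 0.645
v -1.301 -1.279 0.123
v -1.212 -2.141 0.863
v 3.732 1.852 -1.643
v 4.42 1.589 -1.867
v 3.868 1.388 -0.677
v 4.495 1.918 -1.719
v 4.395 2.232 -1.554
v 4.143 2.459 -1.409
v 3.797 2.547 -1.318
v 3.436 2.476 -1.301
v 3.143 2.261 -1.363
v 2.984 1.953 -1.488
v 2.997 1.622 -1.649
v 3.178 1.343 -1.809
v 3.486 1.181 -1.93
v 3.85 1.173 -1.986
v 4.187 1.32 -1.963
f 2 1 5
f 2 5 3
f 3 5 6
f 3 6 4
f 5 1 7
f 5 7 6
f 6 7 8
f 6 8 4
f 7 1 9
f 7 9 8
f 8 9 10
f 8 10 4
f 9 1 11
f 9 11 10
f 10 11 12
f 10 12 4
f 11 1 13
f 11 13 12
f 12 13 14
f 12 14 4
f 13 1 15
f 13 15 14
f 14 15 16
f 14 16 4
f 15 1 17
f 15 17 16
f 16 17 18
f 16 18 4
f 17 1 19
f 17 19 18
f 18 19 20
f 18 20 4
f 19 1 21
f 19 21 20
f 20 21 22
f 20 22 4
f 21 1 23
f 21 23 22
f 22 23 24
f 22 24 4
f 23 1 25
f 23 25 24
f 24 25 26
f 24 26 4
f 25 1 2
f 25 2 26
f 26 2 3
f 26 3 4
f 28 27 30
f 28 30 29
f 30 27 31
f 30 31 29
f 31 27 32
f 31 32 29
f 32 27 33
f 32 33 29
f 33 27 34
f 33 34 29
f 34 27 35
f 34 35 29
f 35 27 36
f 35 36 29
f 36 27 37
f 36 37 29
f 37 27 38
f 37 38 29
f 38 27 39
f 38 39 29
f 39 27 40
f 39 40 29
f 40 27 41
f 40 41 29
f 41 27 28
f 41 28 29



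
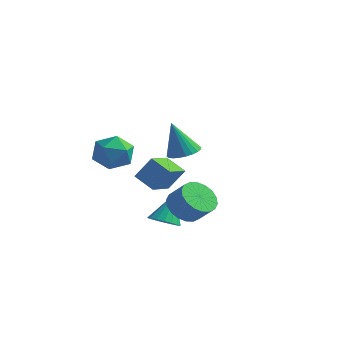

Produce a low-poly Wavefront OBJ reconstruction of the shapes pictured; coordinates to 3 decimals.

v -1.3 0.873 -0.265
v -0.633 0.865 0.628
v -1.747 -0.845 0.052
v -1.08 -0.853 0.945
v -2.015 -0.247 0.954
v -1.739 0.815 0.758
v -0.641 -0.795 -0.078
v -0.365 0.267 -0.274
v -0.226 -0.166 0.743
v -1.075 0.172 1.381
v -1.305 -0.152 -0.701
v -2.154 0.186 -0.063
v 3.495 -0.756 1.654
v 4.222 -0.489 1.892
v 3.045 -1.104 3.426
v 4.052 -0.223 1.901
v 3.798 -0.037 1.872
v 3.497 0.038 1.811
v 3.196 -0.007 1.726
v 2.941 -0.166 1.63
v 2.77 -0.415 1.537
v 2.709 -0.716 1.463
v 2.768 -1.023 1.417
v 2.937 -1.29 1.408
v 3.192 -1.475 1.437
v 3.493 -1.551 1.498
v 3.793 -1.506 1.583
v 4.049 -1.347 1.679
v 4.22 -1.098 1.772
v 4.281 -0.797 1.846
v 3.315 -0.509 -1.874
v 3.834 0.134 -2.402
v 4.724 0.112 -1.553
v 4.205 -0.531 -1.026
v 3.594 0.391 -2.143
v 4.484 0.369 -1.295
v 3.299 0.47 -1.832
v 4.189 0.448 -0.983
v 3.007 0.355 -1.529
v 3.897 0.333 -0.68
v 2.776 0.069 -1.294
v 3.666 0.047 -0.446
v 2.652 -0.332 -1.175
v 3.542 -0.354 -0.326
v 2.659 -0.767 -1.193
v 3.549 -0.79 -0.345
v 2.796 -1.152 -1.347
v 3.686 -1.174 -0.498
v 3.036 -1.409 -1.605
v 3.926 -1.431 -0.757
v 3.331 -1.488 -1.917
v 4.221 -1.51 -1.068
v 3.623 -1.373 -2.22
v 4.513 -1.395 -1.371
v 3.854 -1.087 -2.454
v 4.744 -1.109 -1.606
v 3.978 -0.686 -2.574
v 4.868 -0.708 -1.725
v 3.971 -0.25 -2.555
v 4.861 -0.273 -1.707
v -1.079 4.112 -3.259
v -0.81 2.527 -2.771
v -2.195 4.116 -2.633
v -1.927 2.531 -2.146
v -0.413 4.589 -2.074
v -0.145 3.004 -1.587
v -1.53 4.593 -1.449
v -1.261 3.008 -0.961
v 1.009 1.007 -3.931
v 1.734 0.665 -3.718
v 0.991 1.933 -2.389
v 1.837 0.97 -3.9
v 1.776 1.282 -4.088
v 1.563 1.539 -4.245
v 1.24 1.691 -4.34
v 0.871 1.708 -4.354
v 0.53 1.585 -4.284
v 0.283 1.348 -4.145
v 0.18 1.044 -3.963
v 0.241 0.732 -3.775
v 0.455 0.474 -3.618
v 0.778 0.322 -3.523
v 1.146 0.306 -3.509
v 1.488 0.428 -3.579
f 1 12 6
f 1 6 2
f 1 2 8
f 1 8 11
f 1 11 12
f 2 6 10
f 6 12 5
f 12 11 3
f 11 8 7
f 8 2 9
f 4 10 5
f 4 5 3
f 4 3 7
f 4 7 9
f 4 9 10
f 5 10 6
f 3 5 12
f 7 3 11
f 9 7 8
f 10 9 2
f 14 13 16
f 14 16 15
f 16 13 17
f 16 17 15
f 17 13 18
f 17 18 15
f 18 13 19
f 18 19 15
f 19 13 20
f 19 20 15
f 20 13 21
f 20 21 15
f 21 13 22
f 21 22 15
f 22 13 23
f 22 23 15
f 23 13 24
f 23 24 15
f 24 13 25
f 24 25 15
f 25 13 26
f 25 26 15
f 26 13 27
f 26 27 15
f 27 13 28
f 27 28 15
f 28 13 29
f 28 29 15
f 29 13 30
f 29 30 15
f 30 13 14
f 30 14 15
f 32 31 35
f 32 35 33
f 33 35 36
f 33 36 34
f 35 31 37
f 35 37 36
f 36 37 38
f 36 38 34
f 37 31 39
f 37 39 38
f 38 39 40
f 38 40 34
f 39 31 41
f 39 41 40
f 40 41 42
f 40 42 34
f 41 31 43
f 41 43 42
f 42 43 44
f 42 44 34
f 43 31 45
f 43 45 44
f 44 45 46
f 44 46 34
f 45 31 47
f 45 47 46
f 46 47 48
f 46 48 34
f 47 31 49
f 47 49 48
f 48 49 50
f 48 50 34
f 49 31 51
f 49 51 50
f 50 51 52
f 50 52 34
f 51 31 53
f 51 53 52
f 52 53 54
f 52 54 34
f 53 31 55
f 53 55 54
f 54 55 56
f 54 56 34
f 55 31 57
f 55 57 56
f 56 57 58
f 56 58 34
f 57 31 59
f 57 59 58
f 58 59 60
f 58 60 34
f 59 31 32
f 59 32 60
f 60 32 33
f 60 33 34
f 62 64 61
f 65 62 61
f 61 64 63
f 63 65 61
f 62 68 64
f 66 62 65
f 66 68 62
f 64 68 63
f 67 65 63
f 63 68 67
f 67 66 65
f 68 66 67
f 70 69 72
f 70 72 71
f 72 69 73
f 72 73 71
f 73 69 74
f 73 74 71
f 74 69 75
f 74 75 71
f 75 69 76
f 75 76 71
f 76 69 77
f 76 77 71
f 77 69 78
f 77 78 71
f 78 69 79
f 78 79 71
f 79 69 80
f 79 80 71
f 80 69 81
f 80 81 71
f 81 69 82
f 81 82 71
f 82 69 83
f 82 83 71
f 83 69 84
f 83 84 71
f 84 69 70
f 84 70 71



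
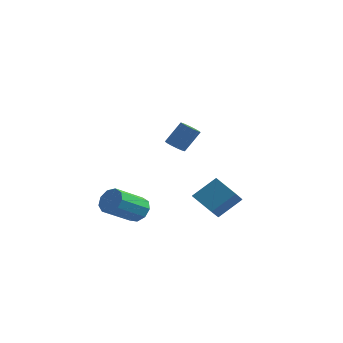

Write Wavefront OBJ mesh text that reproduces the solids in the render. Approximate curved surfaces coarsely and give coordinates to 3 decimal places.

v 3.721 -2.704 2.433
v 3.958 -2.317 2.122
v 4.455 -1.709 3.256
v 4.219 -2.096 3.567
v 3.645 -2.21 2.202
v 4.143 -1.603 3.337
v 3.361 -2.293 2.37
v 3.859 -1.685 3.505
v 3.215 -2.532 2.562
v 3.713 -1.924 3.697
v 3.262 -2.837 2.705
v 3.76 -2.229 3.84
v 3.485 -3.091 2.744
v 3.982 -2.483 3.878
v 3.797 -3.197 2.663
v 4.295 -2.59 3.798
v 4.081 -3.115 2.495
v 4.579 -2.507 3.63
v 4.227 -2.876 2.303
v 4.725 -2.268 3.438
v 4.18 -2.571 2.16
v 4.678 -1.963 3.295
v 0.237 -0.468 -3.155
v 0.902 -0.869 -3.387
v 0.308 -2.452 -2.357
v -0.357 -2.052 -2.125
v 1 -0.598 -2.913
v 0.405 -2.181 -1.883
v 0.74 -0.266 -2.553
v 0.146 -1.849 -1.523
v 0.246 -0.029 -2.475
v -0.349 -1.612 -1.445
v -0.253 0.002 -2.714
v -0.848 -1.581 -1.684
v -0.522 -0.187 -3.16
v -1.117 -1.77 -2.13
v -0.436 -0.508 -3.604
v -1.03 -2.091 -2.574
v -0.035 -0.81 -3.837
v -0.629 -2.393 -2.807
v 0.494 -0.953 -3.751
v -0.101 -2.536 -2.721
v 2.75 3.189 -4.406
v 3.053 1.956 -3.553
v 1.479 3.418 -3.623
v 1.782 2.184 -2.771
v 3.598 4.156 -3.309
v 3.901 2.922 -2.457
v 2.327 4.384 -2.527
v 2.63 3.151 -1.674
f 2 1 5
f 2 5 3
f 3 5 6
f 3 6 4
f 5 1 7
f 5 7 6
f 6 7 8
f 6 8 4
f 7 1 9
f 7 9 8
f 8 9 10
f 8 10 4
f 9 1 11
f 9 11 10
f 10 11 12
f 10 12 4
f 11 1 13
f 11 13 12
f 12 13 14
f 12 14 4
f 13 1 15
f 13 15 14
f 14 15 16
f 14 16 4
f 15 1 17
f 15 17 16
f 16 17 18
f 16 18 4
f 17 1 19
f 17 19 18
f 18 19 20
f 18 20 4
f 19 1 21
f 19 21 20
f 20 21 22
f 20 22 4
f 21 1 2
f 21 2 22
f 22 2 3
f 22 3 4
f 24 23 27
f 24 27 25
f 25 27 28
f 25 28 26
f 27 23 29
f 27 29 28
f 28 29 30
f 28 30 26
f 29 23 31
f 29 31 30
f 30 31 32
f 30 32 26
f 31 23 33
f 31 33 32
f 32 33 34
f 32 34 26
f 33 23 35
f 33 35 34
f 34 35 36
f 34 36 26
f 35 23 37
f 35 37 36
f 36 37 38
f 36 38 26
f 37 23 39
f 37 39 38
f 38 39 40
f 38 40 26
f 39 23 41
f 39 41 40
f 40 41 42
f 40 42 26
f 41 23 24
f 41 24 42
f 42 24 25
f 42 25 26
f 44 46 43
f 47 44 43
f 43 46 45
f 45 47 43
f 44 50 46
f 48 44 47
f 48 50 44
f 46 50 45
f 49 47 45
f 45 50 49
f 49 48 47
f 50 48 49

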